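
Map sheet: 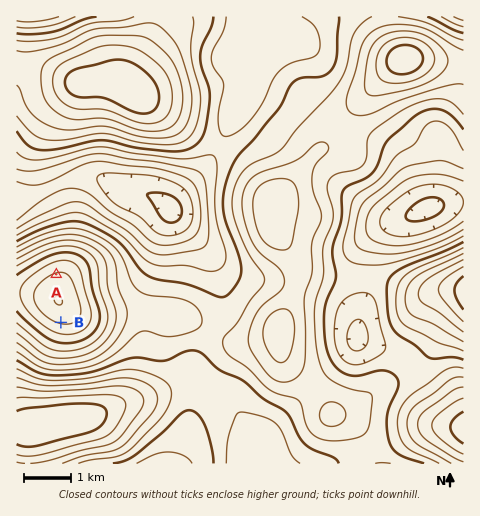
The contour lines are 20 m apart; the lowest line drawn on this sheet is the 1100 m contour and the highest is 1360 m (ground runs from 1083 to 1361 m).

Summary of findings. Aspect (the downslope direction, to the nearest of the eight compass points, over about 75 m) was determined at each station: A N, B S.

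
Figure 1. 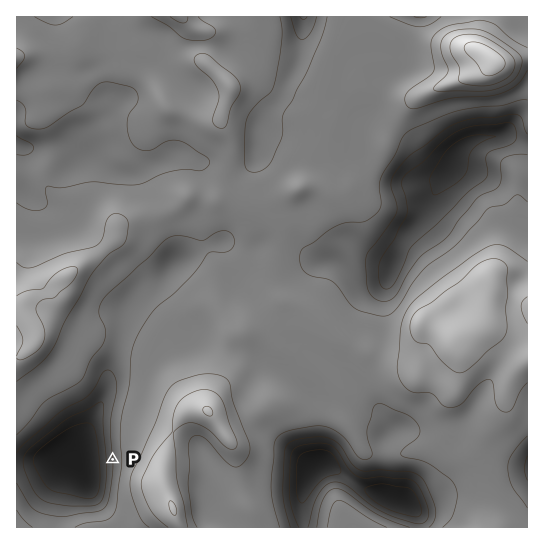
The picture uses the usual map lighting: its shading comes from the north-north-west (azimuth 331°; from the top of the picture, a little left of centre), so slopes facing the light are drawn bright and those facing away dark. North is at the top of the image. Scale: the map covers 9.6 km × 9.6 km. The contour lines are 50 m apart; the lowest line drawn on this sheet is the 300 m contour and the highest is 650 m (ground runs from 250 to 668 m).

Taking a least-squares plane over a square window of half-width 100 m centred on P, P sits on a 21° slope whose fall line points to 266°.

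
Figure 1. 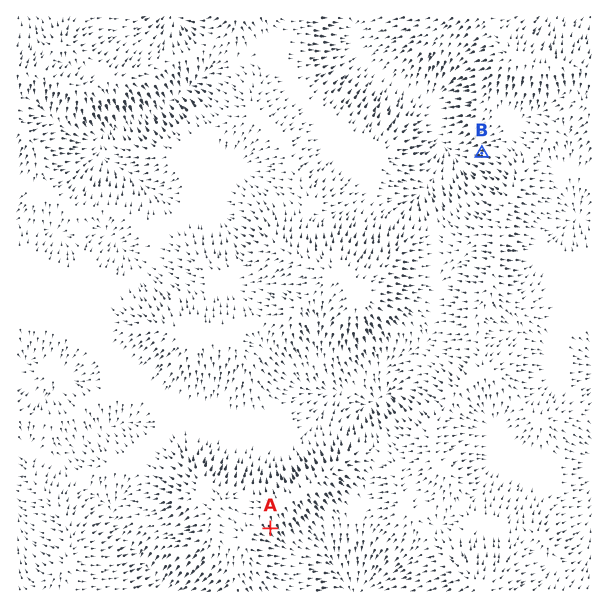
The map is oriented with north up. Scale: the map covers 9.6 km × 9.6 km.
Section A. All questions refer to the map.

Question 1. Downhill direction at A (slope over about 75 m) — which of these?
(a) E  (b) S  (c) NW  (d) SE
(d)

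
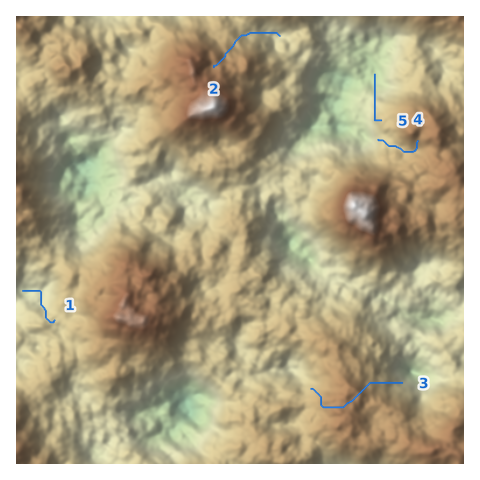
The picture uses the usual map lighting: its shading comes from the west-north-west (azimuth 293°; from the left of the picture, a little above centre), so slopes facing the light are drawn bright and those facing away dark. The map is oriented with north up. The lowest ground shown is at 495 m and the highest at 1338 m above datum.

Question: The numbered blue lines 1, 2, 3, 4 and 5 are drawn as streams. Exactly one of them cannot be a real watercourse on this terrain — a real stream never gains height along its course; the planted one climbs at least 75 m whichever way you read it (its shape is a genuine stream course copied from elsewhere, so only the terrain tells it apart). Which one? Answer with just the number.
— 3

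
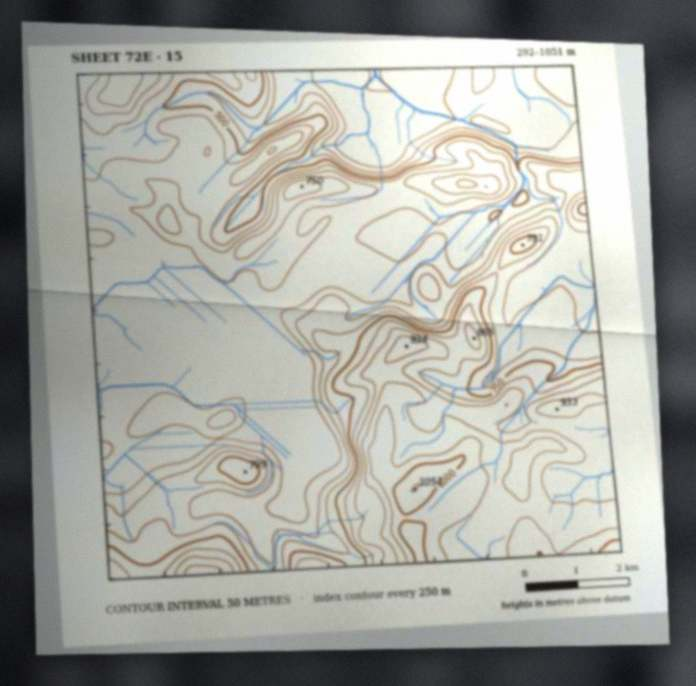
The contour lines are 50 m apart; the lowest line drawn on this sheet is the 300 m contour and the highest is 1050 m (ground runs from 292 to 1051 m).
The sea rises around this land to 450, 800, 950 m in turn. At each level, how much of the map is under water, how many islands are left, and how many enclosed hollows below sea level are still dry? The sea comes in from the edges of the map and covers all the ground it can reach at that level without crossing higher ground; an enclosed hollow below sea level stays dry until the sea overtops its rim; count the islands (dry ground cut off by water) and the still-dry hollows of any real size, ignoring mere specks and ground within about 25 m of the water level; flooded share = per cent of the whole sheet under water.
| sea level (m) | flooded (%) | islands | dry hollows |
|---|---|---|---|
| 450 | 11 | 0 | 0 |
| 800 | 79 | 0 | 0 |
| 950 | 95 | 0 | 0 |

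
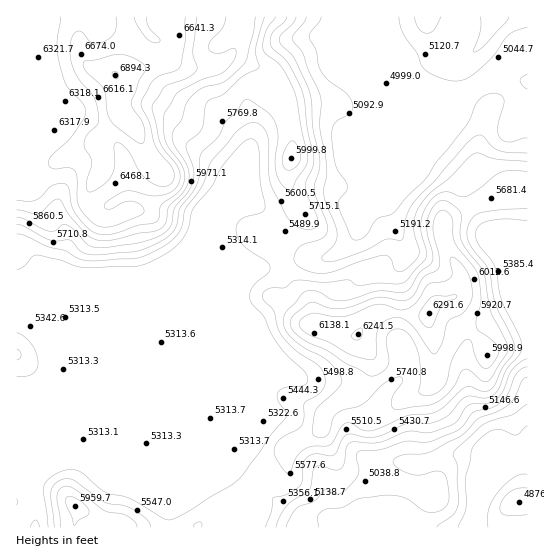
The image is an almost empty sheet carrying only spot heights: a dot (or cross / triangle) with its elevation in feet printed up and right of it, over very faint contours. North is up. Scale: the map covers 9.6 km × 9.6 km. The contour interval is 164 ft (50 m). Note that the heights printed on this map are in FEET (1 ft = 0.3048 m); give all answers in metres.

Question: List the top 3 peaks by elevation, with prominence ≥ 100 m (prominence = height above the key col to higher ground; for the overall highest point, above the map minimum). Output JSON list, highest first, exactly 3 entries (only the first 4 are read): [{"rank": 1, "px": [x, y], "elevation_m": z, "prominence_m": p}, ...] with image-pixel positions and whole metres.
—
[{"rank": 1, "px": [115, 74], "elevation_m": 2101, "prominence_m": 738}, {"rank": 2, "px": [429, 313], "elevation_m": 1918, "prominence_m": 254}, {"rank": 3, "px": [75, 506], "elevation_m": 1817, "prominence_m": 161}]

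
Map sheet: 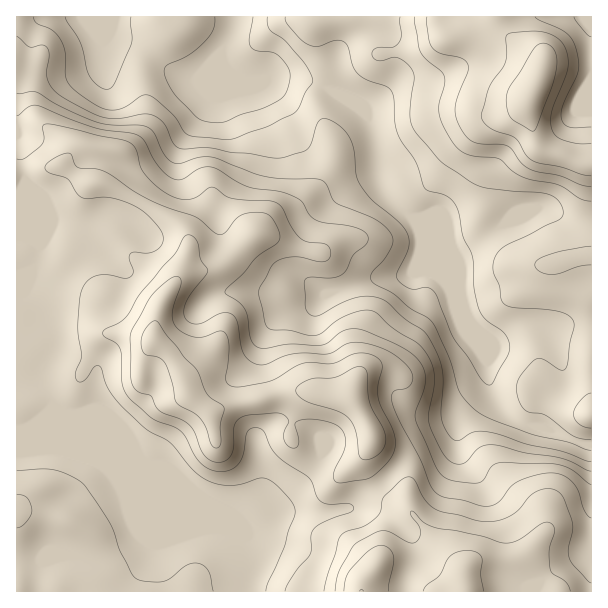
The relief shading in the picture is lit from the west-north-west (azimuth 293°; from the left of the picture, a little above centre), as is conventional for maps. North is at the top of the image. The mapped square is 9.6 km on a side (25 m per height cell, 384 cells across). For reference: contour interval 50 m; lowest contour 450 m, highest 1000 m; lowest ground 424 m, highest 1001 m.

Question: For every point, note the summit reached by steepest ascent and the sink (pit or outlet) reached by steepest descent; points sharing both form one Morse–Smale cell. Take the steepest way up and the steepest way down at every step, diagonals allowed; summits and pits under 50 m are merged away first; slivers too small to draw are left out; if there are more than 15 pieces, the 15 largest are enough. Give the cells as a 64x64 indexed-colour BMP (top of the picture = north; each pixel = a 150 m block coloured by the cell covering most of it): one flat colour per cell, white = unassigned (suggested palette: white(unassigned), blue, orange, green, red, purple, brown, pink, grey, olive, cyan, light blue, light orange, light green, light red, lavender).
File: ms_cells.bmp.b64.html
<image width="64" height="64" href="data:image/bmp;base64,Qk12CAAAAAAAAHYAAAAoAAAAQAAAAEAAAAABAAQAAAAAAAAIAAATCwAAEwsAABAAAAAAAAAA////ALR3HwAOf/8ALKAsACgn1gC9Z5QAS1aMAMJ34wB/f38AIr28AM++FwDox64AeLv/AIrfmACWmP8A1bDFAFVVVVVVVVVVVVVVVVVEREREREREREZmZmZmZmZmREREVVVVVVVVVVVVVVVVVURERERERERERmZmZmZmZERERERVVVVVVVVVVVVVVVVVREREREREREREZmZmZmZkRERERFVVVVVVVVVVVVVVVVVERERERERERERmZmZmZmREREREVVVVVVVVVVVVVVVVVURERERERERERGZmZmZmZERERERVVVVVVVVVVVVVVVVVREREREREREREZmZmZmZkRERERFVVVVVVVVVVVVVVVVRERERERERERERmZmZmZmREREREVVVVVVVVVVVVVVVUERFERERERERERGZmZmZmRERERERVVVVVVVVVVVVVQRERERRERERERERERmZmZmZERERERFVVVVVVVVVVVUERERERERERERREREREZmZmZkREREREVVVVVVVVVVRBEREREREREREREURERERGZmZkRERERERVVVVVVVVVEREREREREREREREREUREREZmZkRERERERFVVVVVVVVERERERERERERERERERFERERGZmREREREREVVVVVVVVERERERERERERERERERERREREZmRERERERERVVVVVVVEREREREREREREREREREREURERGRERERERERFVVVVVVERERERERERERERERERERERFEREREREREREREVVVVVVEREREREREREREREREREREREREUREREREREREhVVVVVERERERERERERERERERERERERERFERERERERIiCJVVVERERERERERERERERERERERERERERRERERDiIiIIiVVERERERERERERERERERERERERERERFEREQzOIiIgiIiIiIRERERERERERERERERERERERERERREQzM4iIiCIiIiIhEREREREREREREREREREREREREREUQzMzOIiIIiIiIiERERERERERERERERERERERERERERFDMzMziIgiIiIiIRERERERERERERERERERERERERERERMzMzOIiCIiIiIhERERERERERERERERERERERERERERMzMzMziIIiIiIREREREREREREREREREREREREREREREzMzMzOIgiIiERERERERERERERERERERERERERERERETMzMzOIiCIiERERERERERERERERERERERERERERERERMzMzM4iIIiIRERERERERERERERERERERERERERERERMzMzM4iIgiIhEREREREREREREREREREREREREREREREzMzMzM4iCIhEREREREREREREREREREREREREREREREzMzMzMzMzIiERERERERERERERERERERERERERERERETMzMzMzMzMiIiIiIiERERERERERERERERERERERERETMzMzMzMzMyIiIiIiIRERERERERERERERIhERERERERMzMzMzMzMzIiIiIiIiERERERERERERESIiIhERERERMzMzMzMzMzMiIiIiIiIRERERERERESIiIiIiIiIiEREzMzMzMzMzMyIiIiIiIREREREREREiIiIiIiIiIiIRETMzMzMzMzMzIiIiIiIREREREREREiIiIiIiIiIiIiETMzMzMzMzMzMiIiIiIREREREREREiIiIiIiIiIiIiIRMzMzMzMzMzMyIiIiIREREREREREiIiIiIiIiIiIiIhMzMzMzMzMzMzIiIiIhERERERERESIiIiIiIiIiIiIiMzMzMzMzMzMzMiIiIiIRIRERERERIiIiIiIiIiIiIiMzMzMzMzMzMzMyIiIiIiIiEREREREiIiIiIiIiIiIiMzMzMzMzMzMzMzIiIiIiIiIhERERESIiIiIiIiIiIiMzMzMzMzMzMzMzMiIiIiIiIiEREREREiIiIiIiIiIiMzMzMzMzMzMzMzMyIiIiIiIiIhERERESIiIiIiIiIiIzMzMzMzMzMzMzMzIiIiIiIiIiIREREREiIiIiIiIiIzMzMzMzMzMzMzMzMiIiIiIiIiIiERERESIiIiIiIiIjMzMzMzMzMzMzMzMyIiIiIiIiIiIhERERIiIiIiIiIiMzMzMzMzMzMzMzd3IiIiIiIiIiIiEREREiIiIiIiIiIzMzMzMzMzMzN3d3ciIiIiIiIiIiIhERESIiIiIiIiIjMzMzMzMzMzM3d3dyIiIiIiIiIiIiERERIiIiIiIiIiMzMzMzMzMzM3d3d3IiIiIiIiIiIiIhERIiIiIiIiIiMzMzMzMzMzMzd3d3ciIiIiIiIiIiIiIREiIiIiIiIiIzMzMzMzMzMzN3d3dyIiIiIiIiIiIiIhEiIiIiIiIiMzMzMzMzMzMzM3d3d3IiIiIiIiIiIiIiISIiIiIiIiMzMzMzMzMzMzMzd3d3ciIiIiIiIiIiIiIhIiIiIiIiMzMzMzMzMzMzMzM3d3dyIiIiIiIiIiIiIiIiIiIiIiIzMzMzMzMzMzMzMzd3d3IiIiIiIiIiIiIiIiIiIiIiIjMzMzMzMzMzMzMzN3d3ciIiIiIiIiIiIiIiIiIiIiIiIzMzMzMzMzMzMzM3d3dyIiIiIiIiIiIiIiIiIiIiIiIjMzMzMzMzMzMzM3d3d3IiIiIiIiIiIiIiIiIiIiIiIiIzMzMzMzMzMzN3d3d3ciIiIiIiIiIiIiIiIiIiIiIiIiMzMzMzMzMzN3d3d3dyIiIiIiIiIiIiIiIiIiIiIiIiIjMzMzMzMzN3d3d3d3"/>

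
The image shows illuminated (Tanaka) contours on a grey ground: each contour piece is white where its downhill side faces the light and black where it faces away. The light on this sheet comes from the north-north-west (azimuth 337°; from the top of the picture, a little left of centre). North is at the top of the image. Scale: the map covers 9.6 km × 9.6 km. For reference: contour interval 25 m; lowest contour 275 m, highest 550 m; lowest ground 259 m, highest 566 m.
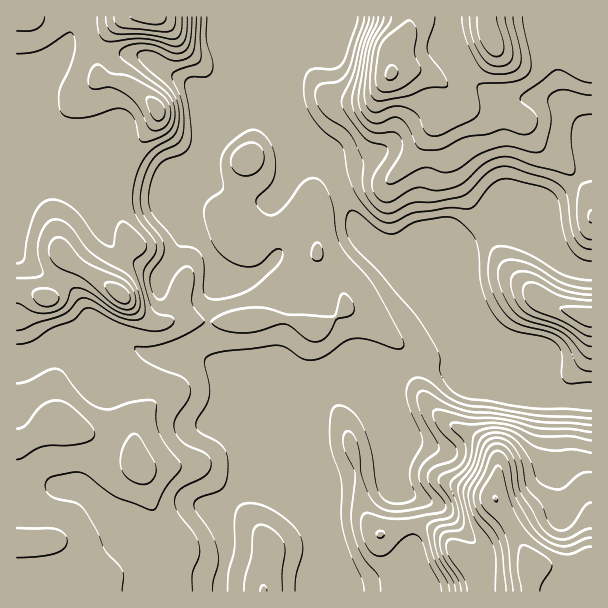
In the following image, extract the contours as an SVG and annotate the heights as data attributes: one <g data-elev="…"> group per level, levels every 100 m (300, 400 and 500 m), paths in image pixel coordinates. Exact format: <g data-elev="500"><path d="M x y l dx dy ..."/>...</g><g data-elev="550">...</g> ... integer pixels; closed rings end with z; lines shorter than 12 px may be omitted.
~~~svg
<g data-elev="300"><path d="M212 591l1-10 5-18-1-14-5-15-16-22-2-8 4-6 20-6 5-4 4-9 1-15-2-11-4-7-6-5-16-9-4-6 1-6 9-15 3-9 0-12-5-21 2-5 6-4 10-2 54-7 11 3 16 11 9 1 12-4 20-14 9-3 15 1 30 9 4-1 2-4-3-9-27-50-8-10-19-21-7-9-4-14-4-29-5-13-6-8-7-3-9 3-20 25-10 8-5 1-4-1-8-7-2-4 1-5 15-15 3-7 1-9-1-11-3-10-6-9-6-5-6-2-8 2-12 8-8 9-4 6-1 7 2 27-15 12-4 11 2 13 7 20 9 10 11 8 10 3 11 0 7-3 14-13 4-1 3 2 0 6-3 6-23 22-12 8-14 4-14 3-9-3-3-6 0-25-3-12-7-6-14-2-3-1-24-30-4-9-1-9 2-12 5-14 9-10 21-9 6-9 0-15-6-41 0-6 6-4 16-1 4-2 2-5-1-9-6-21 1-22"/><path d="M295 591l1-15 7-25-1-9-3-8-9-12-15-11-14-6-12-2-9 3-4 7-2 36-5 23-1 19"/><path d="M591 418l-52-2-48-9-24-2-18-7-23-18-6-2-6 0-6 6-2 9 3 14 13 33 0 6-9 16-3 9 0 9 5 17-5 5-14 2-10-3-7-9-3-10-6-35-10-27-6-7-7-5-8-3-4 2-4 9-1 22 2 15 9 27 1 45 7 26 14 30 1 10"/><path d="M591 280l-13-1-14-4-33-19-22-9-8-1-6 1-3 4-3 6-1 15 2 13 7 16 9 13 13 10 29 8 10 4 9 9 11 21 6 4 7 1"/><path d="M358 17l-2 10-14 37-7 5-20 0-6 2-4 7-1 14 3 15 7 13 9 10 15 11 4 5 6 27 4 13 7 12 11 14 10 8 10 3 26-11 33-4 21 1 6-4 10-15 8-7 9-4 9 0 31 8 11 6 5 10 4 28 6 15 10 12 12 3"/></g><g data-elev="400"><path d="M591 453l-18-4-18 2-15-3-9-4-17-12-13-4-15 1-11 5-2 4-2 17-3 9-4 6-11 9-3 4 1 6 7 20 0 10-5 5-15 3-2 3-2 4 1 11 3 10 15 26 3 10"/><path d="M591 307l-24-1-6 2 0 1 18 14 12 4"/><path d="M17 303l19 10 8 0 9-1 11-6 4-6 3-10 6-2 12 4 24 17 12 5 7 1 5-2 2-4 1-6-3-15-8-12-37-22-7-8-14-19-12-7-6 0-5 2-5 6-3 9-2 15 5 18-1 5-7 3-18 0"/><path d="M150 129l5 2 6-1 4-3 4-5 2-12-2-6-4-6-9-7-25-14-20-4-12-8-6 2-5 11 2 9 5 2 16-2 15 8 12 12z"/><path d="M17 31l12 0 7-2 6-5 3-7"/><path d="M97 17l2 16 2 5 4 3 6 1 21-3 12 0 32 8 6-3 3-5 2-22"/><path d="M378 17l-13 36-6 42 1 13 6 11 8 4 7 0 12-6 8 2 7 8 9 19 5 3 18 0 25-12 21-3 15-4 6 0 15 4 9-1 5-7 1-9-4-6-11-9-2-4 4-5 31-23 6 0 20 11 10 2"/></g><g data-elev="500"><path d="M591 538l-7 1-14 6-7 1-11-3-12-7-8-11-16-27-3-10-3-21-3-9-6-6-4-1-3 1-4 4-6 17-9 16-1 11 4 13 15 17 7 12 3 12 3 37"/><path d="M388 80l5-1 5-5-1-5-4-4-4 2-3 4 0 6z"/><path d="M477 17l1 15 4 12 7 10 8 3 5-3 2-7-7-30"/></g>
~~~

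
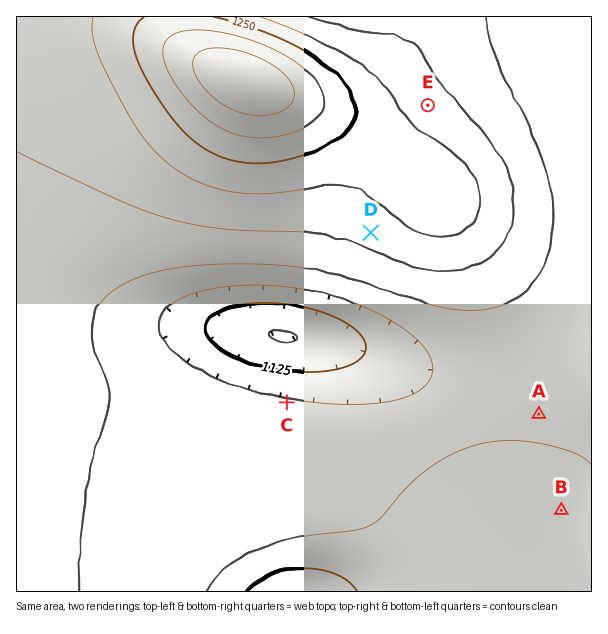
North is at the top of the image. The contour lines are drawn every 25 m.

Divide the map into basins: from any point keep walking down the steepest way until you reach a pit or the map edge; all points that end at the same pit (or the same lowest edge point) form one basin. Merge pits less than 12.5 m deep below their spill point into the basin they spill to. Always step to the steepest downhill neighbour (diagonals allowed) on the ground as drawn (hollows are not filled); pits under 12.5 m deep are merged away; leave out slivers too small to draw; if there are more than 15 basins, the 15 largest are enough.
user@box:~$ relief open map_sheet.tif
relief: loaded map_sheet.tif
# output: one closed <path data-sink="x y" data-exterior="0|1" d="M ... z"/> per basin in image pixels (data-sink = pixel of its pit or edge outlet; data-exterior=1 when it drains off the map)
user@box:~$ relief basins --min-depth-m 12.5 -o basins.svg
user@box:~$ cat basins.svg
<path data-sink="284 336" data-exterior="0" d="M407 16l-390 0-1 368 13 7 55 19 75 20 56 9 70 5 44-2 52-8 44-13 21-11 15-10 17-17 12-21 6-24 0-14-3-18-11-30-32-66-18-20-79-62-35-19-34-13 28 6 21 0 14-4 15-7 17-14 15-20 12-27z"/><path data-sink="302 591" data-exterior="1" d="M443 199l-1 2 14 20 26 55 11 30 3 18 0 14-6 24-12 21-17 17-15 10-21 11-44 13-52 8-44 2-70-5-56-9-75-20-67-25-1 206 575 1 1-251-34-27-36-32z"/><path data-sink="591 152" data-exterior="1" d="M591 16l-183 0-5 23-9 18-15 20-13 11-12 8-21 6-21 0-18-5-5 1 50 22 36 25 65 51 82 86 36 32 33 26z"/>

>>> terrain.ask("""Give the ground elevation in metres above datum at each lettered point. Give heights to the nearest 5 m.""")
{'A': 1155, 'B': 1140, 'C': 1150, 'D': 1210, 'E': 1210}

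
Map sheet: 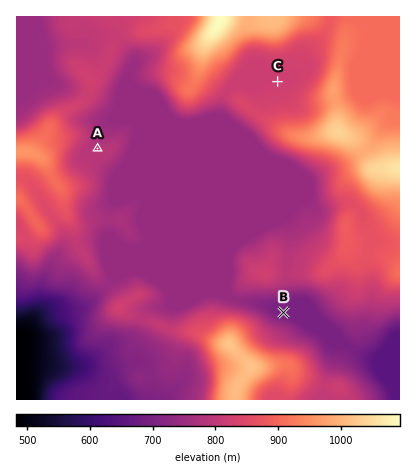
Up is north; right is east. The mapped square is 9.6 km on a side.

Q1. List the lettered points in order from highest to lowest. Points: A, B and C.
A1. C A B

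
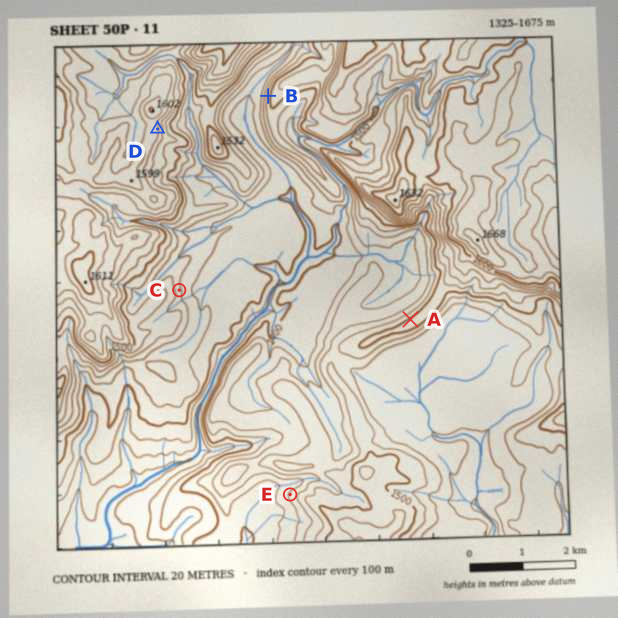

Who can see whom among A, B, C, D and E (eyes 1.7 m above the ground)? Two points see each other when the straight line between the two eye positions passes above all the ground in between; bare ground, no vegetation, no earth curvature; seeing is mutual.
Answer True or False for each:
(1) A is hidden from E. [True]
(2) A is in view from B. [False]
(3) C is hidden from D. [True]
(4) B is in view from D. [True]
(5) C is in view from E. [False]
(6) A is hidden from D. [False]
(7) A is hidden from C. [False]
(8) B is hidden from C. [True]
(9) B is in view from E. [False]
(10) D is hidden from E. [True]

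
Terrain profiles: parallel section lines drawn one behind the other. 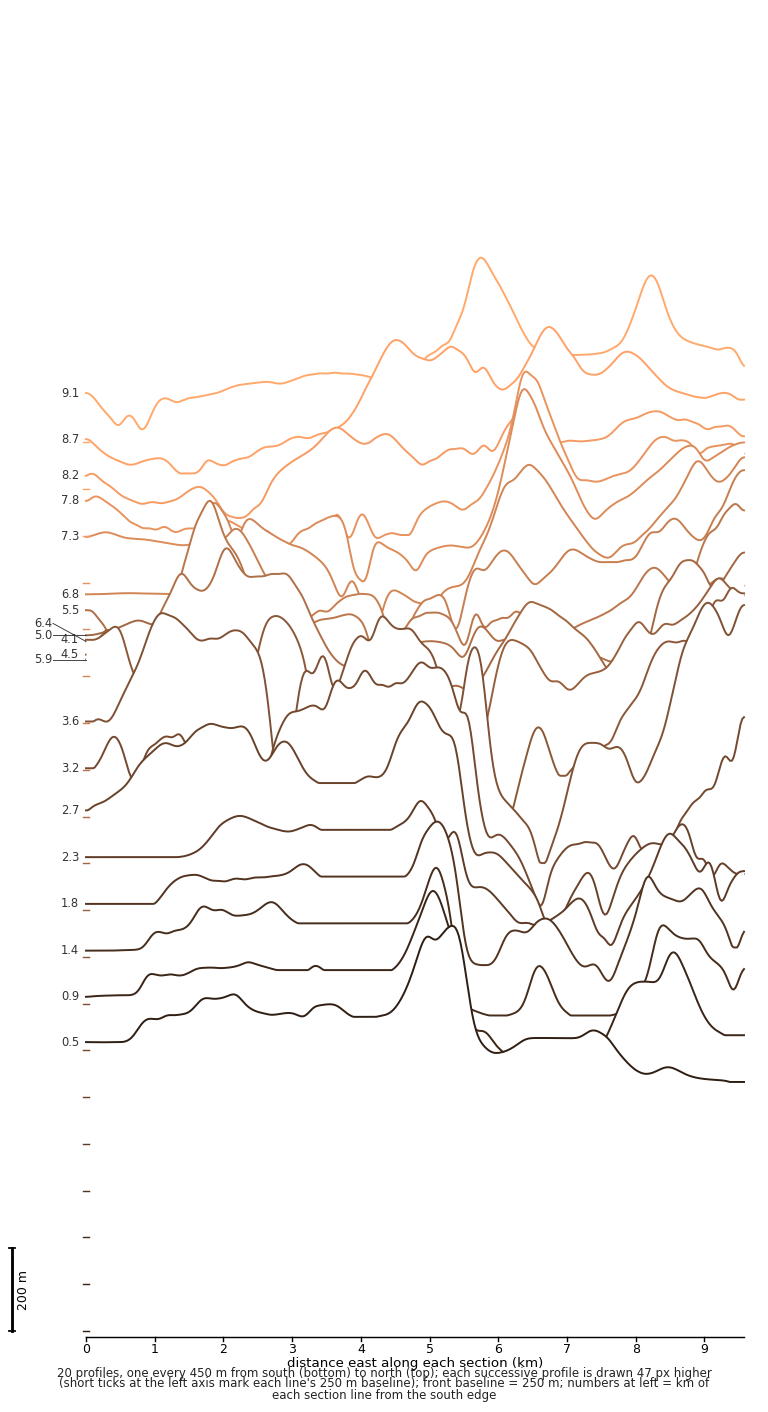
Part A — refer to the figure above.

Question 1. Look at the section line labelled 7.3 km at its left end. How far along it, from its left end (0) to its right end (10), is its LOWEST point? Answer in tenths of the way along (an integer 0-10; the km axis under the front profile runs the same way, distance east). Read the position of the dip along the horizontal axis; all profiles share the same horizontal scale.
4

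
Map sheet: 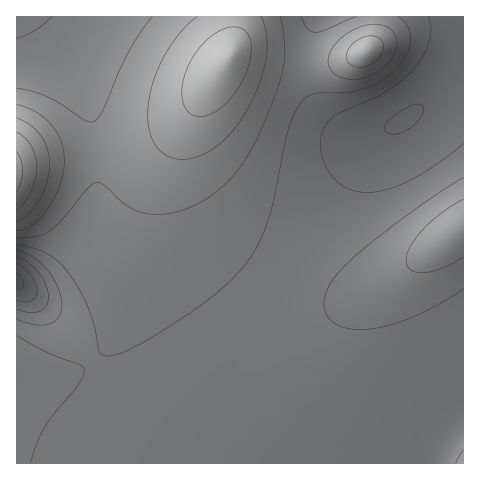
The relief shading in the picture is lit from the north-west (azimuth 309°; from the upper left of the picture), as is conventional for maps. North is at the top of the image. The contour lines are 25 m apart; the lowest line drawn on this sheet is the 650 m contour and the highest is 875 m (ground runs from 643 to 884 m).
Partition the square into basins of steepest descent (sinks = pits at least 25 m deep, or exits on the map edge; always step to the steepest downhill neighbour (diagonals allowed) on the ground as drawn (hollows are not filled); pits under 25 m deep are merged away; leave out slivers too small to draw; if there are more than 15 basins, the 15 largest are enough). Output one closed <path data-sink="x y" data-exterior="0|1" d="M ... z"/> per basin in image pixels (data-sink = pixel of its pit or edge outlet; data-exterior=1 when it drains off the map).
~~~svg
<path data-sink="403 120" data-exterior="0" d="M463 16l-85 0-2 17-4 13-14 10-19 6-40 2-62-10-9 5-70 106-25 48-14 45-5 71-9 21-18 17-17 6-21 0-33-9 1 100 447-1z"/><path data-sink="17 281" data-exterior="1" d="M196 104l-24 24-31 15-25 6-63 6-37 9 0 199 2 2 31 8 21 0 17-6 18-17 5-10 5-17 3-57 10-42 23-48 45-68z"/><path data-sink="17 17" data-exterior="1" d="M234 16l-217 0-1 146 37-7 76-8 19-6 24-13 21-20 38-52 3-16z"/>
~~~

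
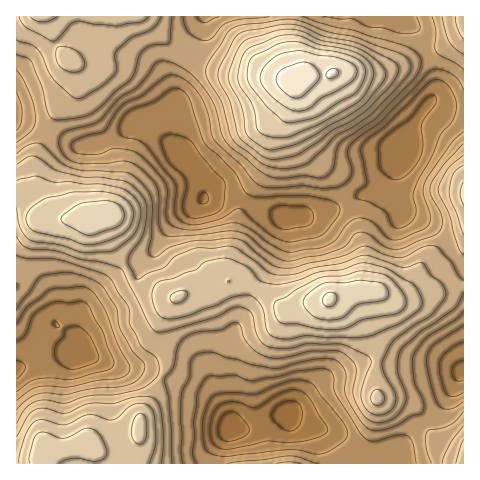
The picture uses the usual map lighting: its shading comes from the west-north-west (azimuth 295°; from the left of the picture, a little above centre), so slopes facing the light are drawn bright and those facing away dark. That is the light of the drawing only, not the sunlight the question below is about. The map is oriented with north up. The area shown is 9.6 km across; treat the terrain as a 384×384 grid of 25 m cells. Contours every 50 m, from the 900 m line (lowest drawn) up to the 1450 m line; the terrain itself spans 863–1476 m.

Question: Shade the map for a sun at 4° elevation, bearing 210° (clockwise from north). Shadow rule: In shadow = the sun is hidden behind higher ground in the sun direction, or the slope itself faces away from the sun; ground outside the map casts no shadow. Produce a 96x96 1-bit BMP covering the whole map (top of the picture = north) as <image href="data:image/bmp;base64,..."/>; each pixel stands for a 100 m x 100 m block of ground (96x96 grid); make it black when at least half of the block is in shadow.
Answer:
<image width="96" height="96" href="data:image/bmp;base64,Qk2+BAAAAAAAAD4AAAAoAAAAYAAAAGAAAAABAAEAAAAAAIAEAAATCwAAEwsAAAIAAAAAAAAA////AAAAAAAAAAAB//////wAAAAAAAAD//////wAAAAAAAAD//////wAAAAAADgD//////wAAAAD4PgH//////wAAAAH+fgP//////wAAAAH//wP//////wAADgP//wP//////wAAHwP//wf//////gAAH4f//wf//////gAAH4f//4///////AAAH4///5///////AAAP7///////8P/+AAAP////////gD/+AA4/////////AA/wAD/////////+AAPAAH/////////+AAAAAH/////////8AAAAAH//9//////8AAAAAH//8//////8AAAAAH//8f/////4AAAAAH//8P/////4AAAAAD//8H/////4AAAAAB//8D///9/4AAAAAA//8D///4/4AAAAAAf/8B///wf4AAAAAAP/4A///gPwAAAAAAH+AAf/+AHwAAAAAAB8AAf/4AAAAAAAAAAAAAP/4AAAAAAAAAAAAAH/4AAAAAAAAAAAAAD/wAAAAAAAAAAAAAA/wAAAAAAAAAAAAAAfgAAAAAAAAAAAAAAAAAAAAAAAAACAAAAAAAAAAAwAAAf4AAAAAAAAAB7BwA/8AAAAAA/AAH//8D/84AAAAB/wAP//////8AAAAD/wAf//////8AAAAH/wf///////8AAAAf/w////////8AAAA//x////////8AAAA///////////8AAAA///////////8AAAAf//////////4AAAAP//////////4AAAAH//////////wAAAAH//////////wAAAAf//////////wAAAAf//////////wAAAA///////////wAAAD///////////wAAAf///////////gOwR////////////gP//////////////gH//////////////AD//////////////AD//////////////AH//////////////AH/////////7////AP/////////Af///DP///////4AAP///nf///////gAAP///////////+AAAf///////////wAAAf//////////8AAAAf//////////4AAAAf//////////wAAAAH//////////wAAAAA//////////wAAAAAP//9//////wAAAAAH//8//////wAAAAAB//8D/////4AAAAAA//8AAf///4AAAAAAf/8AAH///4AAAAAAP/8AAD///4AAAAAAH/8AAB///4AAAAAAD/8AAAf//4AAAAAAA/8AAAP//4AAAAAAAf8AAAD//wAAAAAAAP4AAAB//wAAAAAAAH4AAAAf/wAAAAAAABgAAAAP/gAAAAB/AAAAAAAP/gAAB4f/4AAAAAAH/gAAf////gAAA4ABwAAB/////gAAD8AAAAA//////wAAH8AAAAB//////wAAH8AAD8B//////wAAH8AAP8D//////4AAD4AAP+D//////4AABwAAf+P//////4AAAAAAf+///////4AAAAAAf////////4AAAAAA/////////4A="/>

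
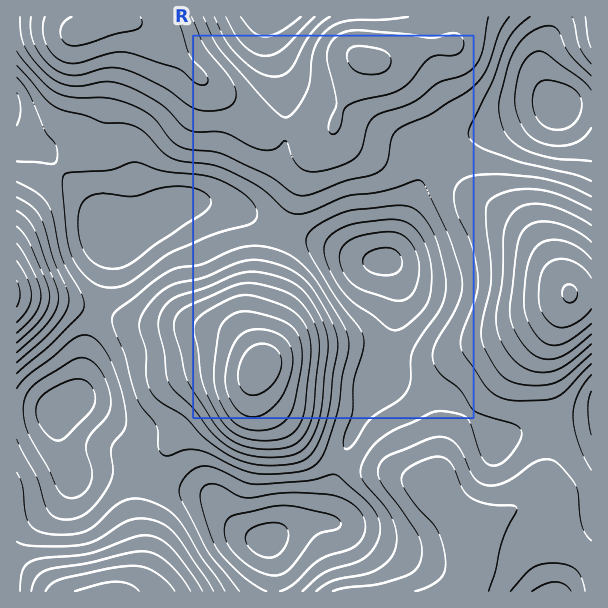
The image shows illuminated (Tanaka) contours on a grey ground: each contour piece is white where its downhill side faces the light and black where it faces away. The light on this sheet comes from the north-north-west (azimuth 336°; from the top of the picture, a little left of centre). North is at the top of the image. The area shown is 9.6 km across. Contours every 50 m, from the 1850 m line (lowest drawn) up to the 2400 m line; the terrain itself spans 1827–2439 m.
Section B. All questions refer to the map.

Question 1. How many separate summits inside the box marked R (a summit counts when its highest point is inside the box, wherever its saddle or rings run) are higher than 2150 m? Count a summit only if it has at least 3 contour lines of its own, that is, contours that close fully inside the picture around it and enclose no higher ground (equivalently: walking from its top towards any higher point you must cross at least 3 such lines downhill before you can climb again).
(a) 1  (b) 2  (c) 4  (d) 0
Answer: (a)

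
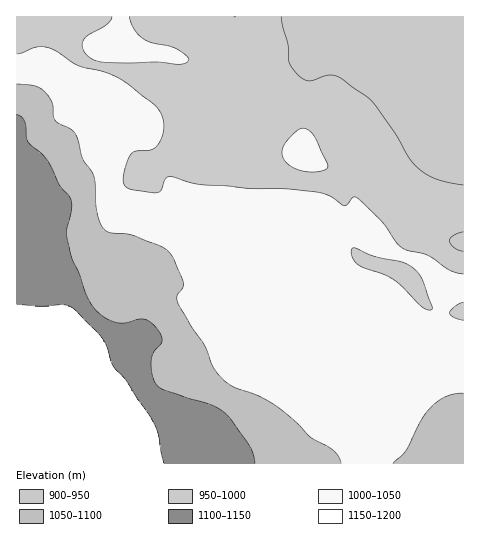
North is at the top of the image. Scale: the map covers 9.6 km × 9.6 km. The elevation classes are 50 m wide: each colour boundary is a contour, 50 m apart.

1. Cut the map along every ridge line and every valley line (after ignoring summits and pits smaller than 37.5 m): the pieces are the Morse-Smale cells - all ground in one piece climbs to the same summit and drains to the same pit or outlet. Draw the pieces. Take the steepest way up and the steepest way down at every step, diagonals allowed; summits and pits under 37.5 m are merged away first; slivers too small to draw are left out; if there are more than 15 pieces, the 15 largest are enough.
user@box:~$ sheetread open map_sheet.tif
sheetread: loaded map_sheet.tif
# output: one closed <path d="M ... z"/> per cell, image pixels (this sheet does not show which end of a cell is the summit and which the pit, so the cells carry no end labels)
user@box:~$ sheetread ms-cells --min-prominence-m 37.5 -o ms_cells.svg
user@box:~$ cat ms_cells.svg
<path d="M463 16l-342 1-3 23-9 3-7 6-7 31-4 8-7 4-9 1-16 11-18 3-25 17 1 340 345 0-2-27-9-31 0-11 2-2 12-6 8-8 5-9 35 3 51-3z"/><path d="M384 370l-6 0-5 9-8 8-14 8 1 17 8 25 2 26 101 1 1-93-51 2z"/><path d="M120 16l-104 1 1 106 24-16 18-3 16-11 9-1 7-4 4-8 7-31 7-6 9-3z"/>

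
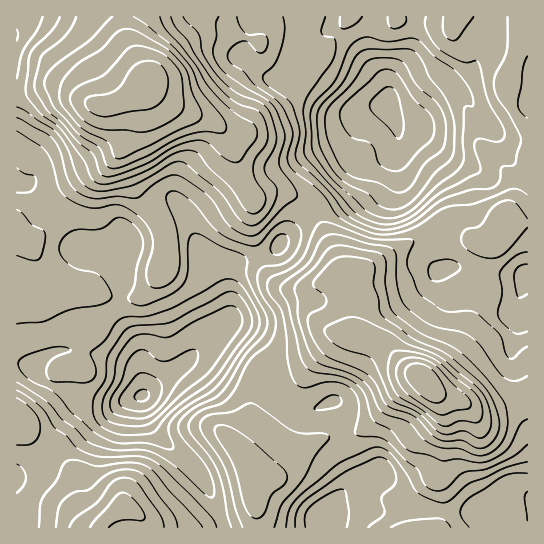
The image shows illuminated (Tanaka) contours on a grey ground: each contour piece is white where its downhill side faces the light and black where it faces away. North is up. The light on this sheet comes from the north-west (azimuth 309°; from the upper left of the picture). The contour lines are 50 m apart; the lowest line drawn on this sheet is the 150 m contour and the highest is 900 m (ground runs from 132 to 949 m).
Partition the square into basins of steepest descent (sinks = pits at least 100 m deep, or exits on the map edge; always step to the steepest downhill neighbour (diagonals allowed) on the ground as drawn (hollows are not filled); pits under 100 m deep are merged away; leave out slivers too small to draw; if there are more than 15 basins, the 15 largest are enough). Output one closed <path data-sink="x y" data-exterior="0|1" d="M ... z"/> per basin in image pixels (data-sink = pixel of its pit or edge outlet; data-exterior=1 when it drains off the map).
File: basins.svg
<path data-sink="142 395" data-exterior="0" d="M142 81l-11 16-20 8-18-1-34-19-12 2-24 9-7 1 1 431 82 0 7-9 16-11 15 5 7 8 2 7 111 0-2-27 0-24 2-2 17-2 21-22 26-12 12-3 16 0 14-7 42-41 18-11-16-9-21-23-27-10-3-4-1-12 6-18-5-26-15-6-28-60-10-9-18-8-14 0-18 7-10-17-8-31-8-17-10-10-28-11-26-13-18-13z"/><path data-sink="387 102" data-exterior="0" d="M527 16l-510 0-1 79 7 1 24-9 12-2 34 19 18 1 20-8 11-16 3 6 25 17 47 20 10 10 5 9 11 39 10 17 18-7 14 0 18 8 10 9 28 60 15 6 1 12 4 10-6 22 1 12 3 4 27 10 21 23 15 8 15 17 25 8 12 8 11 2 28-11 15-3z"/><path data-sink="323 517" data-exterior="0" d="M423 377l-4 0-14 11-42 41-14 7-16 0-12 3-26 12-21 22-17 2-2 2 0 24 2 26 270 1 1-130-15 2-23 9-12 2-16-10-25-8z"/>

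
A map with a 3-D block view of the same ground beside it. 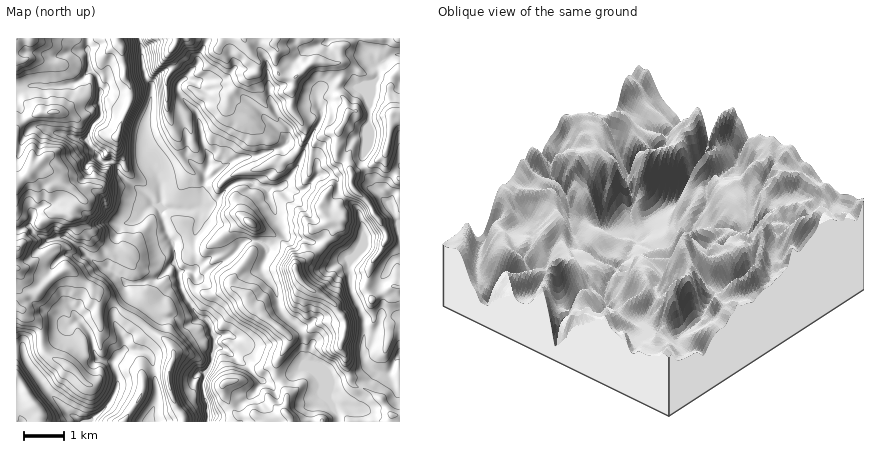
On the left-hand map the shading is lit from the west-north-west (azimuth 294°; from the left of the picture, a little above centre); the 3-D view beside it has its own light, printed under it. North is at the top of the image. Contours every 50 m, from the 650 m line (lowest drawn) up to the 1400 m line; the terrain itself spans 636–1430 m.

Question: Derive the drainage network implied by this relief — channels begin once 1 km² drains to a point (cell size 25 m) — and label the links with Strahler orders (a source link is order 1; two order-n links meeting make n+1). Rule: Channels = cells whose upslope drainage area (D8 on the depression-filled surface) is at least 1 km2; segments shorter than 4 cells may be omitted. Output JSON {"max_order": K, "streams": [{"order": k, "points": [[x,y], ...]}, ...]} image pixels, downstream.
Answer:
{"max_order": 3, "streams": [{"order": 1, "points": [[330, 386], [330, 398], [332, 402], [336, 406], [338, 422]]}, {"order": 1, "points": [[260, 380], [246, 364], [238, 362], [226, 350], [218, 348], [216, 350]]}, {"order": 1, "points": [[36, 374], [46, 388], [62, 404], [70, 414], [74, 416], [80, 422], [92, 422]]}, {"order": 2, "points": [[112, 362], [114, 368], [118, 376], [118, 386], [116, 390], [108, 406], [98, 414], [92, 418], [92, 422]]}, {"order": 3, "points": [[214, 356], [212, 366], [202, 384], [204, 398], [208, 404], [208, 422]]}, {"order": 1, "points": [[124, 350], [116, 358], [112, 362]]}, {"order": 2, "points": [[216, 350], [214, 356]]}, {"order": 1, "points": [[236, 338], [234, 338], [226, 334], [218, 336], [216, 340], [216, 350]]}, {"order": 1, "points": [[68, 326], [70, 326], [76, 320], [80, 320], [84, 326], [92, 336], [94, 350], [98, 358], [102, 360], [112, 362], [112, 362]]}, {"order": 1, "points": [[290, 320], [282, 312], [278, 306], [276, 290], [272, 284], [264, 274], [262, 270], [262, 266], [266, 256], [266, 252], [264, 248], [258, 242], [256, 240], [246, 240], [244, 242], [228, 258], [210, 268], [200, 280], [196, 280], [194, 278], [194, 274], [188, 270], [184, 270], [180, 272], [180, 276]]}, {"order": 3, "points": [[180, 276], [180, 286], [186, 298], [190, 304], [194, 312], [200, 318], [206, 318], [212, 328], [212, 334], [214, 338], [214, 356]]}, {"order": 3, "points": [[174, 264], [178, 270], [178, 274], [180, 276]]}, {"order": 1, "points": [[84, 256], [84, 256], [88, 256]]}, {"order": 2, "points": [[88, 256], [94, 262], [100, 266], [108, 268], [116, 274], [118, 276], [126, 282], [130, 282], [132, 284], [142, 282], [148, 280], [156, 280], [160, 278], [172, 264], [174, 264]]}, {"order": 1, "points": [[356, 248], [354, 254], [350, 258], [350, 274], [352, 276], [352, 292], [364, 316], [364, 324], [364, 326], [364, 336], [362, 344], [364, 360], [366, 364], [370, 368], [378, 372], [390, 372], [396, 360], [400, 356], [400, 354]]}, {"order": 1, "points": [[124, 224], [130, 224], [136, 220], [152, 204], [154, 204]]}, {"order": 1, "points": [[278, 220], [274, 206], [270, 200], [268, 192], [262, 186]]}, {"order": 3, "points": [[162, 216], [166, 228], [166, 230], [168, 236], [172, 240], [172, 244], [174, 248], [174, 264]]}, {"order": 1, "points": [[32, 214], [32, 218], [30, 222], [30, 226], [36, 234], [40, 236], [46, 240], [52, 240], [56, 238], [64, 238], [78, 246], [88, 256]]}, {"order": 1, "points": [[394, 210], [394, 216], [398, 222], [400, 224], [400, 258]]}, {"order": 3, "points": [[200, 206], [192, 210], [170, 210], [166, 208], [162, 214]]}, {"order": 2, "points": [[154, 204], [158, 208], [162, 216]]}, {"order": 2, "points": [[262, 186], [258, 186], [252, 182], [240, 182], [230, 186], [210, 206], [200, 206]]}, {"order": 2, "points": [[284, 184], [278, 188], [262, 186]]}, {"order": 2, "points": [[204, 182], [204, 194], [202, 194], [202, 202], [200, 206]]}, {"order": 1, "points": [[318, 176], [302, 190], [294, 190], [284, 184]]}, {"order": 2, "points": [[90, 144], [96, 152], [98, 158], [102, 162], [112, 162], [118, 168], [118, 172], [128, 182], [146, 194], [150, 198], [154, 204]]}, {"order": 2, "points": [[286, 142], [286, 144], [280, 148], [264, 152], [256, 156], [244, 156], [238, 158], [224, 166], [214, 176], [206, 180], [204, 182]]}, {"order": 1, "points": [[50, 130], [52, 132], [58, 132], [66, 136], [70, 136], [76, 138], [86, 140], [90, 144]]}, {"order": 1, "points": [[370, 128], [370, 108], [372, 104], [374, 98], [376, 94], [376, 84], [378, 82], [378, 64], [380, 64]]}, {"order": 1, "points": [[272, 102], [278, 116], [288, 130], [288, 140], [286, 142]]}, {"order": 1, "points": [[318, 102], [318, 104], [322, 112], [320, 122], [314, 132], [304, 150], [304, 154], [298, 166], [284, 184]]}, {"order": 1, "points": [[44, 86], [58, 86], [68, 84], [74, 84], [82, 80], [88, 72], [92, 72]]}, {"order": 1, "points": [[202, 80], [198, 82], [194, 82], [190, 80], [184, 80], [178, 84], [178, 90], [178, 92], [184, 100], [196, 110], [198, 118], [202, 142], [206, 152], [208, 154], [208, 166], [204, 172], [204, 182]]}, {"order": 1, "points": [[146, 76], [146, 80], [152, 84], [152, 98], [150, 98], [148, 112], [144, 122], [144, 134], [144, 136], [144, 148], [144, 148], [144, 154], [146, 160], [152, 166], [158, 174], [158, 178], [160, 186], [160, 210], [162, 214]]}, {"order": 2, "points": [[92, 72], [98, 78], [100, 90], [100, 92], [100, 116], [92, 124], [88, 136], [90, 144]]}, {"order": 2, "points": [[380, 64], [394, 54], [400, 54]]}, {"order": 1, "points": [[88, 54], [88, 64], [90, 66], [92, 72]]}, {"order": 1, "points": [[328, 42], [328, 40], [336, 40], [336, 38], [356, 38], [368, 50], [370, 50], [374, 54], [374, 60], [380, 64]]}]}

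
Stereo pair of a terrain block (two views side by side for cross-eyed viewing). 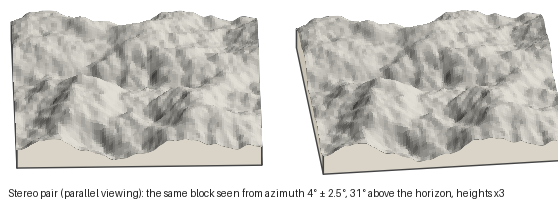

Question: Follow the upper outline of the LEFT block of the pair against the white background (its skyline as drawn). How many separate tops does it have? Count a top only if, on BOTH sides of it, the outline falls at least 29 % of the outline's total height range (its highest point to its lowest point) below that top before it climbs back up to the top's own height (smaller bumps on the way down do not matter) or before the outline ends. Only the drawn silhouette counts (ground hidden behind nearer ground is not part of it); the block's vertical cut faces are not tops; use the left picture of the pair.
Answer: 0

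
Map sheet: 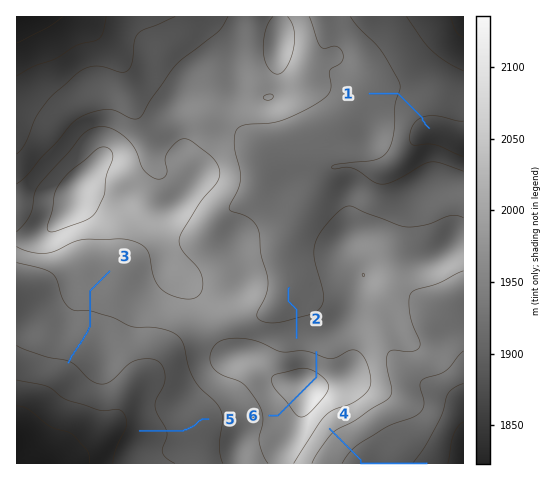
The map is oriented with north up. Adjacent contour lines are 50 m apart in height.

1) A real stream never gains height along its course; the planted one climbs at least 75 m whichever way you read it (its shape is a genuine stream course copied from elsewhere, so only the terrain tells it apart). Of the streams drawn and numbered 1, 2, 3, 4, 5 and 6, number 6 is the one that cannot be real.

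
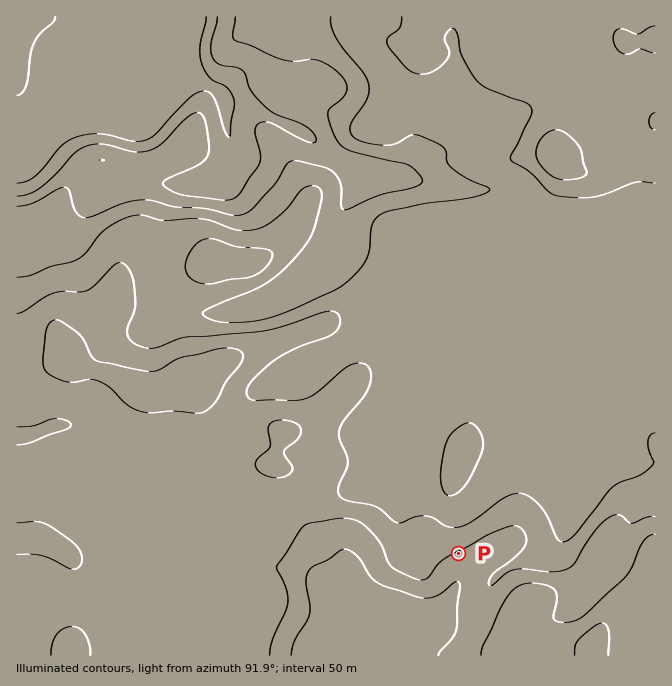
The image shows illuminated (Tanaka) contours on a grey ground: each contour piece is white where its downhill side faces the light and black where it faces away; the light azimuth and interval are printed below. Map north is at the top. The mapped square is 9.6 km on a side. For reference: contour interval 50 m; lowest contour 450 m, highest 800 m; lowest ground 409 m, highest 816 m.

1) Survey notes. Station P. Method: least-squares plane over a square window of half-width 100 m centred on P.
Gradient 10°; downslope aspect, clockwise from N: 334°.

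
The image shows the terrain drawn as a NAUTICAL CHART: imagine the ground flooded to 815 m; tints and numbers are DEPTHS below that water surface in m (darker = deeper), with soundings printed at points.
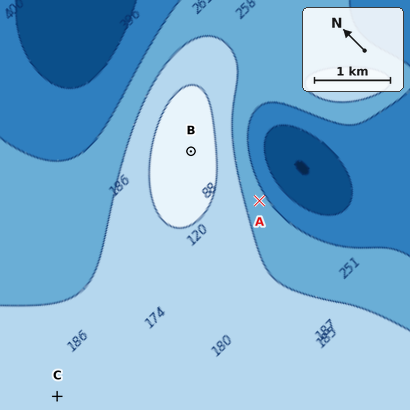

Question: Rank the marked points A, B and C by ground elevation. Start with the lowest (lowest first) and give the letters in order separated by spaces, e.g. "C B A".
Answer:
A C B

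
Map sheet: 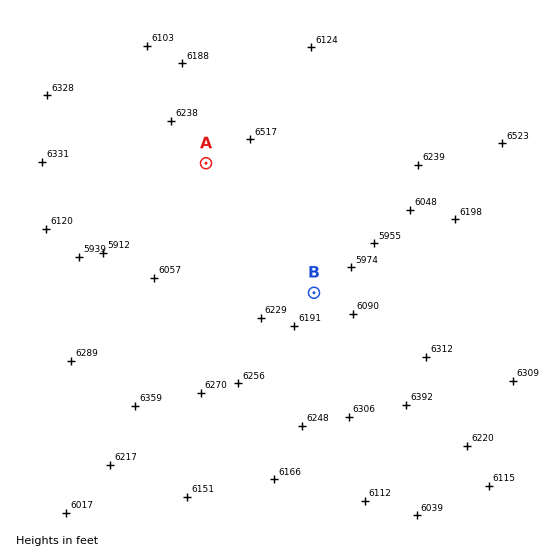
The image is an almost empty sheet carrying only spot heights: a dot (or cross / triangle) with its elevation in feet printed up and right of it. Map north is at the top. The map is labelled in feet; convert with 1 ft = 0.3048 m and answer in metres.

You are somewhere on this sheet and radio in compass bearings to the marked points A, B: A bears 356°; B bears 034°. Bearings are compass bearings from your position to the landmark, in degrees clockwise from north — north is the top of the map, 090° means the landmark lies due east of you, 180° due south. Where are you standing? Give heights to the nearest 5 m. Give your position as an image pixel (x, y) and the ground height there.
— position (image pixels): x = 224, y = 426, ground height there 1910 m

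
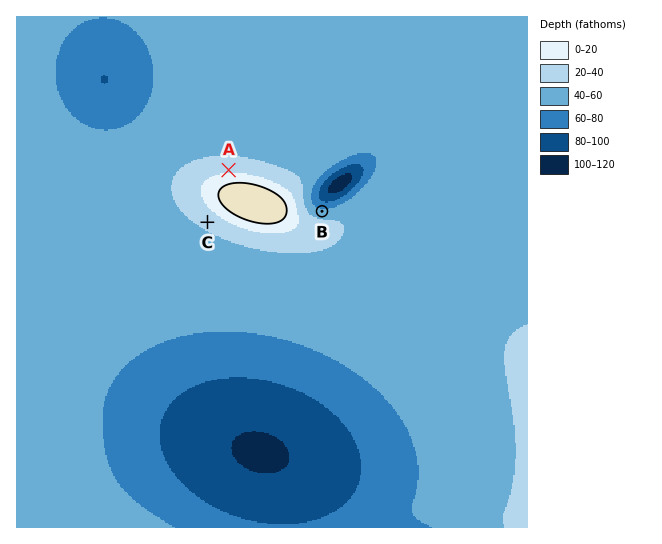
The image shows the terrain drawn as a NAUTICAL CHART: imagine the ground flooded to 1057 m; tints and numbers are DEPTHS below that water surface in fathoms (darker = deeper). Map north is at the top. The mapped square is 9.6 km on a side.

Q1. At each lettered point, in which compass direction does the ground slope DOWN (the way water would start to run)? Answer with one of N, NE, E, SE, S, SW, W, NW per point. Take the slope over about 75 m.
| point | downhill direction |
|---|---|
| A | N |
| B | N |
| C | SW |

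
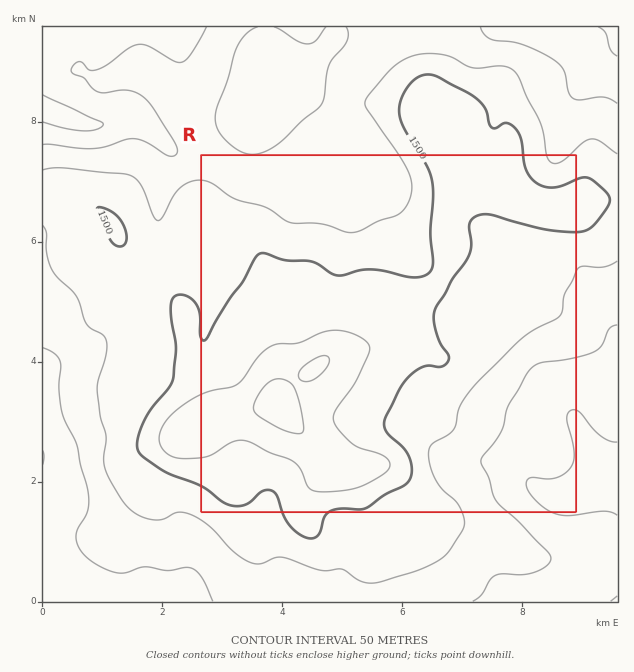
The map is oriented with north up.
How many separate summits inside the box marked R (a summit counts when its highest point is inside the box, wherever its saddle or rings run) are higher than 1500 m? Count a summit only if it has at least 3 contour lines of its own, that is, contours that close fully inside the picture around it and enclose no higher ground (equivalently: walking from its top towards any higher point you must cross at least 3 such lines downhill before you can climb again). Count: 1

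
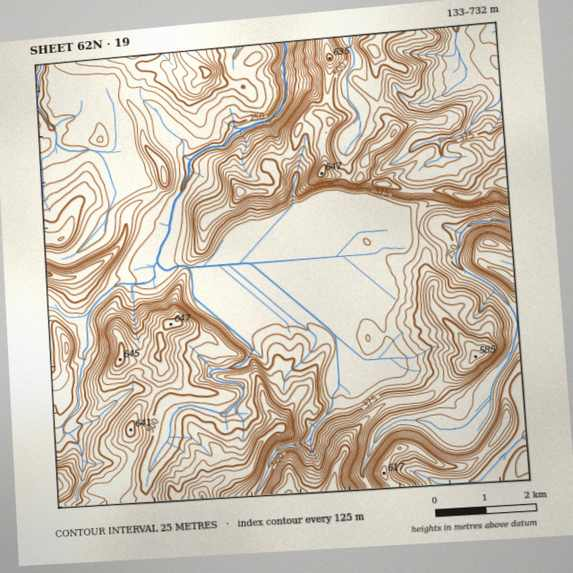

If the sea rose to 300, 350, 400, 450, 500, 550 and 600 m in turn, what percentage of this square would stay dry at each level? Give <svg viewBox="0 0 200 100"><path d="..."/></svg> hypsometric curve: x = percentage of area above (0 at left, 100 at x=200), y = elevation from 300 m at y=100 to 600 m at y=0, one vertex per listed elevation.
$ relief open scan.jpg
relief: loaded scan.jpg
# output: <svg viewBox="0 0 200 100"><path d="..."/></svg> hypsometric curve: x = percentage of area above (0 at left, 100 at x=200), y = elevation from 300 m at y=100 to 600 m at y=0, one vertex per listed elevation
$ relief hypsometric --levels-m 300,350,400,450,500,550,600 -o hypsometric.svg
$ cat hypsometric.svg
<svg viewBox="0 0 200 100"><path d="M142 100l-32-17-27-16-24-17-24-17-17-16-11-17"/></svg>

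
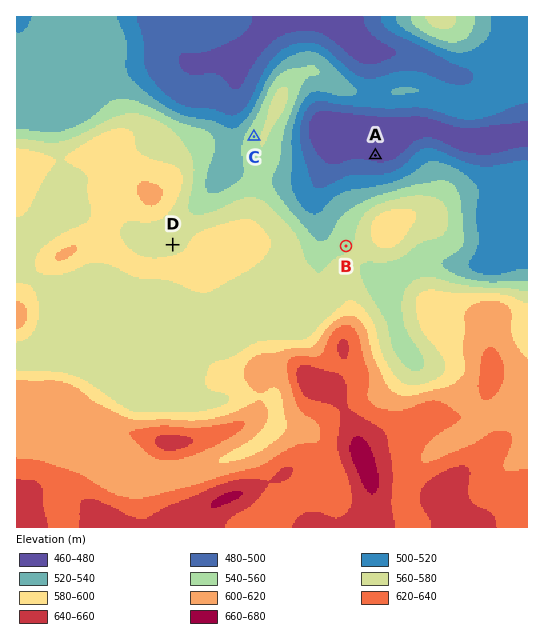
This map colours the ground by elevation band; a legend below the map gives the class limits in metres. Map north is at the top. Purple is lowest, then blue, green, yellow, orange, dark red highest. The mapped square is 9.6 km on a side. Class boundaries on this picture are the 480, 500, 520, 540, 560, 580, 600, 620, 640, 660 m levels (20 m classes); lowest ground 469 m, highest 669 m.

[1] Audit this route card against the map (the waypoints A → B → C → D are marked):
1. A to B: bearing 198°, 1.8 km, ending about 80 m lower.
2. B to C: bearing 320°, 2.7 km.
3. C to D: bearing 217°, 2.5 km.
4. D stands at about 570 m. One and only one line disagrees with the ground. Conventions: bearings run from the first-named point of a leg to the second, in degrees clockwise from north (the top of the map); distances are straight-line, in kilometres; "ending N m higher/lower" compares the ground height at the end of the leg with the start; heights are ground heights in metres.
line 1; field sense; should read higher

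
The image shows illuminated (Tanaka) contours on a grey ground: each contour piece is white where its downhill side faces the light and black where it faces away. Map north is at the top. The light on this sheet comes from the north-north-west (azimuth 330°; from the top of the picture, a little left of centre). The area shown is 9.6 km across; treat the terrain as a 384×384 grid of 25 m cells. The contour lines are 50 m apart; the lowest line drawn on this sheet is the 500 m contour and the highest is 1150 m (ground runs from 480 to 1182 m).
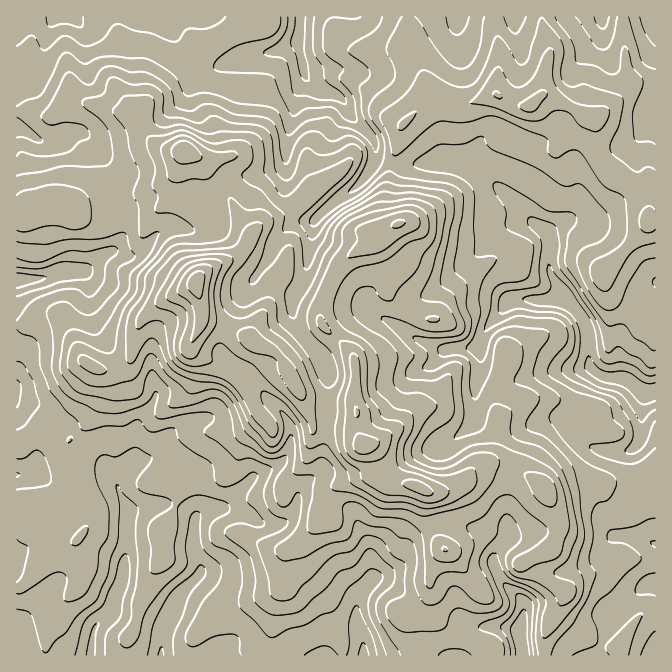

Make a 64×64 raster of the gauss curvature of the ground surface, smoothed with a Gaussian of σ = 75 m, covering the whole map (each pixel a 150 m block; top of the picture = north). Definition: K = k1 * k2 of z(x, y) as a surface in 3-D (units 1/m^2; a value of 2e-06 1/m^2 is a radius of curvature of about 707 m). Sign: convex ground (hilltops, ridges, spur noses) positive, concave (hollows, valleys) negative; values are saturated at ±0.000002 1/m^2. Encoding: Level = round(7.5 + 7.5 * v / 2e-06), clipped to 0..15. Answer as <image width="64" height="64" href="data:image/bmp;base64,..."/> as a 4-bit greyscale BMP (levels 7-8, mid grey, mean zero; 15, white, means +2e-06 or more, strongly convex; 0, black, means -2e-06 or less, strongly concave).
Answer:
<image width="64" height="64" href="data:image/bmp;base64,Qk12CAAAAAAAAHYAAAAoAAAAQAAAAEAAAAABAAQAAAAAAAAIAAATCwAAEwsAABAAAAAAAAAAAAAAABEREQAiIiIAMzMzAERERABVVVUAZmZmAHd3dwCIiIgAmZmZAKqqqgC7u7sAzMzMAN3d3QDu7u4A////AHeHd3d4h3d3iHd3d4d4h4eYiXZnd3iHjvYHRoh3aLiHh3d4h2qYh2aYh3iId3iHd3iJd2d3d2V9x1eFiHdnl4eHd3eKWIiIhpiHeIh2eHeHeIh3d4h3d1IL96h3d3eHeHeIdmuJZWeYh4d3iHd3d4d4Z5qoiHh2VCinv4doiId3d3h3aFmWd4mHh3d3h4h3h3hXq7dmeIZ5t2tmR3mId4qHd3iJdWh3eYiHd3eJmYd3eFaZdUd4d7+17zN8h4d2fKh4iJmId2Zohod3d4iYd3d4ZXdmi4iI23O3Rc+Vd3dmd4iHeIeId3d1h3iId4h4d3d6qHeoeXaXAII0eXR4d4t3h4d4h5mImYW5eIh3d3d4h3m5eHNXQ2gO92VVdmh3d4iHd3h3qXialYh4mHiHd3iHeHdodHlmjz/2eXV5eIh2d4d4d3d3d3d3WHiGepd3eIeJeIiK/5d5FYaNqHh3mHd3d4iHiFWId3hph4RYdWd3iHmHeXbaZWZZdndod4l2iIh3eIiIdomIh2mpp5mXVoiHV3d4QEZ3d3qGdmp2iXeIiId4eIiIiIh5dndol3p4u5dXd4hDeId3mXd3eYh3iHeIh3h4iHpmdlmWeGh3hXmoeqZnmFV3d3eId3d3iHeHd5iHd3iHWHd3Z4h4d2i3h2Rpp4h3rZd3eId4mod3d4eIiHd3d3hnmId3d4dnaLindjV4qVjvdWmHd3isl2d4d4h4d3d3eYeYiHd3iHmYtYZ3VpmXS8dEeYdnd62Hd4h3iGmXd3d3d4iId4h4i9ZyV5p2RWQliHVoh2Z3iGZmeHZ3h4eHeHeIh3d3iIdncllomndkMkiruXmpZnd3d3eHh2eXd4h4iHiHiHd4h2Z6KVWGfvyGesy5eIh3eIiIiHZ7l4d3iHeId3eIeId3Zo+HjVN6zMh4mphndWeId3h3eJWXd3d3d4h4d3h4h3ZWj5mLY3dGh4d4hliFV4h3eHiJ10h3iHh2d3iHeId4iGi+J0N2d1aIdVeIaIeHiIiHiHaHN3d3Z4d4eGV4h3m6iHiIVHiJx3h2Z5l2eId4iHd5qHdXd3dmd3iIc4eIetpkaqiXVGt4eIeHmHd4d4l2Zmm6h7qHd3iId3mZ1lZpt2hmethVeVqod4d3iHd3iYd2Z4ZFh5iHeIiYd3qXVWdUd1d5mJyiWZd3dniIh2dmd3d5t3hCd3aJqqZZiGZnZVd4d3iHnKWHd4mZjLVWZ3eHZrw1qot3d4zqdUmIZ7xEd3hmeIeKfcZ4h3VptTaJh3d2mGpnfXeIebiIZndX/3mXeXaIdpg9tXiHd9YK6NuHd4hTq1d5eIdmd3h3dlW8eYadh4dldAd2iHhTdhV2+nZ4q1d3eIh3d1V4d3mHZnWHI4t3h0a2WHh2d2ms+ECYd4rbO1V3iHd3Znd3eoaZppgTZ2eaWteYeId2ne2mc2iXjNU7RneIZ4iHd3d5c2mmR2eYmYhphph3h2VpuXd2h2iHUEh4ZnhXiZl3d3h2Z3Ynqql2eWhmiIeId3d2aHfuOXaZeKl3eHeImXeImYeHbqepmXNZd2aIh4h3dnd3dnl3VsqJmHiHlnZneYeHiHeP95qph3dYdnmHd3h3eHZmZ6pkV3qoeIiGRamaiGRph273V4d3qWh3Z5d3eIh4h2d3mYZYetl3iIqoiIdWiZh4VqhSZ2eJd3iGeHZ3d3iId3iIg3p4mHeIeJh3d3qmeHh2d1AXd4tzd3eImIhmd3h3iJtniHeHVXh3d3d4iIiGRWiIl1mIW4JnZnd3eHh3d3d4mkh3eIhkWKiIeIeIVod2Z3eZjKdVeme8qHmomYiIiHd3i1d4iIacmHd5h3h3h4mHd3dYuWZPlqyoe/+4d3eHd4iIV3eIiKyIiIeHd3d4h3iId2d4Q1h0aHh3rJZ3d3eHd4h3iIh3moiJl3d3d3d3d4d3d2d1mXVId3d4dnh3d3d3iHeId3Z4h3iHh3d3d3d3d3h3d3eId3mnd3d3eHZ4h3d3d4h3dnaHd3iHd4iHeHh3Z4d3eHh4lnhVh4h2ZneHeId3d4mHd3d3iHd3eIh2Z3d3dla6d3irWVB5iHd3d4iIh3iHiYd5d3d3d3d3iHiZZ1iYd5mHd46zkFmIh3d3eId4iIdnh4iXiId3iHd2W/9DSsmIdph3j/CjeIiIeHeIh3h3d2eYd3eHmHiIh3Qn/miImZlUmYh7dtaYiId3d4h3eHd3Z4d3Z3eIiYh3UlZmeHeIiHaIh0YXiLh4h3eIh2Znh3d3d3d3mXeIh3h1hld4d4d2eHeJeSiJqHd3d4qXd2eIiZh3h2d3d3d3iah3iIiIh3Z3d4p6e5iHd3eIZ3eth3V4moiId4d3d3eIq4eYd3iIdnhnhYxneHd4dnU5g2qHRXeIZ4h4mIhoeHeKl4l3eIh2Z3iYlld4h4mHdl2nd6lod3dndmeIiYiKiHd2eHeHiIiHqGd3d3iHd3iJiHiYZamHiHiFp3iId3mId3d3iId3iaiYd3eHeId3eImGaJhlmXh4dnaod3h3d3h3d3d3d3d3h3d3eHd3d3eIiIeHiIiHd3Z2iXd3iHh3eHd4h3d3iHVIZqmIeHeHd4iIh4d4ipZ3h5mJd3eIiHd3d3iHd3d3dkmXmHd3eIh3d3eHd3d6lnd3iHd3doeId3d3d4d3d3iclXeId4h3iHd3d3dod3d3d4h3h3d2hniId4iHiIiHeJzFV5mIiIeIiIiHiHmHZZh4l5eI"/>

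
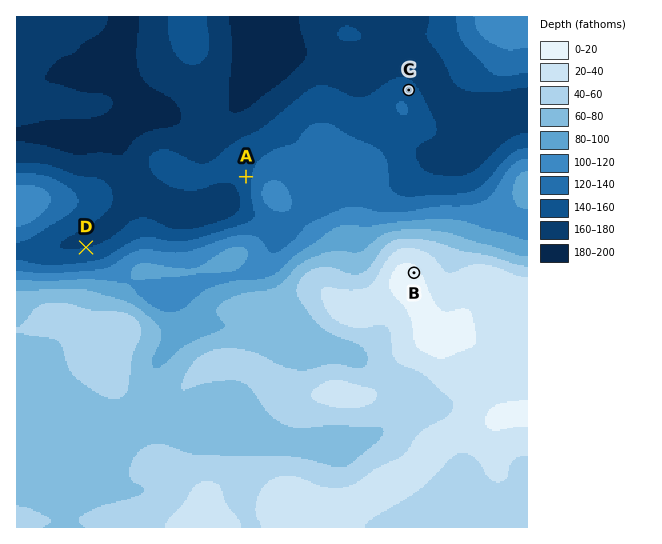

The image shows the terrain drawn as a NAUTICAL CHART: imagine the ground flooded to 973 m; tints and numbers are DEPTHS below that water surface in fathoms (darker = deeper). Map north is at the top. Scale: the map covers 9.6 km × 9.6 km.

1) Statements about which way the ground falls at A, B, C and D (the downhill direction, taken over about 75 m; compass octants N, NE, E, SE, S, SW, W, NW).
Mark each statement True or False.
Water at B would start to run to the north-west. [False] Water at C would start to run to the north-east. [True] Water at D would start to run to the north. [True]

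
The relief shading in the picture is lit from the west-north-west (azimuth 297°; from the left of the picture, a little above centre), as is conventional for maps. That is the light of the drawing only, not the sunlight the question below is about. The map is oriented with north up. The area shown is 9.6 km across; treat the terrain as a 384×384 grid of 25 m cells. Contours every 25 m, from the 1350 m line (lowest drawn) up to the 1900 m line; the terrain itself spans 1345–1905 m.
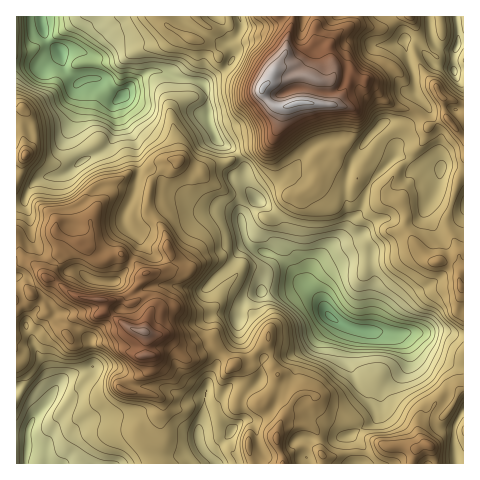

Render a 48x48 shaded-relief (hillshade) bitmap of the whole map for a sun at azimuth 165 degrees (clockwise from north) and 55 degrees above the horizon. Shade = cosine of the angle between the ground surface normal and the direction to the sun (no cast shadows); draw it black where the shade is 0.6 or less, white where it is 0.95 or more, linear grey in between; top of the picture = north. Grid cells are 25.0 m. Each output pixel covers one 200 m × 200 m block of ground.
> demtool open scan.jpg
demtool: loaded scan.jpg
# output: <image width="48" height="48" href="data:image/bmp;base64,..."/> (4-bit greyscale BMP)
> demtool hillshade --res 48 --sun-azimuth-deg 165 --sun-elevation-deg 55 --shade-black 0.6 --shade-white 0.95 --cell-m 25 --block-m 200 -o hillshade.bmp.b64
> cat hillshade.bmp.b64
<image width="48" height="48" href="data:image/bmp;base64,Qk32BAAAAAAAAHYAAAAoAAAAMAAAADAAAAABAAQAAAAAAIAEAAATCwAAEwsAABAAAAAAAAAAAAAAABEREQAiIiIAMzMzAERERABVVVUAZmZmAHd3dwCIiIgAmZmZAKqqqgC7u7sAzMzMAN3d3QDu7u4A////AKmZqqvM3KqqqpebqKmZiLqYmrq9273rqqmZqqu8zLqqqpiql5mbmKmHeJmqupu6q6qaqqqqqqqqqqmqhmiaq6qIiHdUVmdou7qaqqmZmZmqqrqaqEd2nLuqu5chI1VpucuJqamZmZmru8uqvIiFirqru6hlRWeaycyXiZqqqqq7u7yprLuoeaq7qYiIdWiay8y4eJmqzu3cu6upmamqiaq7qHiYdUaJrby6h5iJvd3LvLuqmJd5mJmZh3mZdUNYms3MqJh2eKvM3My6yql5qIh2ZomZhkM1eN3cy5l1Nqzu3N7avLupmHZUV4iZh2VEZ8zN3typir3dzN3amquodkM0Z3d3d2ZVeKrN3v/su7zMzKu7hXmph1M1VTMzRWZWeKq8zd3cu6qry5iadEerqnVUMyERNVVFZ6q7uqu6mru7yoiJdUSKqYdkRFVmeHdWeKu6mb3bmYiImIh3d1NHmIhleau7zMuZq8y6mbvdhlWJm6mHiYUkVGd4rN3c3e7Ku8yqu8usp4d5m5iJq4YyE2irvN3czN3bqqy7zLllaJhmd3d4q5dURoq7u8zMu7vLmonMuFEAA3mHeKqIq7mZmZrLqszLu7qpiYirlDRndWq6q97Jmsuqqqq7qau7u7u5h6mHeJvN2mZ5qs3cmbupq7uqqZqrvLvMl6lmrM3MzIRGmYm7qIh4rMuqqZmZq7qrmJd4q8ypmXVol2eZqGiZu8y6qpmYmal3iJeJqqqoZGd4hmeJmYq7vM3LqpmqmZiHh4iJqYmoZYiHV4iJmZrMzM3dyqqqmYiIh3dniImpmJmXaZiJmaq8zN3e3LuYiYeJmGdmaIiaupmXiZmZq6mKzN3d3Lu6mZh4mXZSI2Z6u5mZmqqqvLhpvMu7zLqrqpmHmqYxACZou5iqqqu8u6qZqqqqq7qZmZqXi8lVQgJnm6iaq7vLqau6iZmqqrqJmJqYiryYhjAkaamKvLu6mqq7mZmqqauXmZmYeM7LqWIBI3iKvLmZvLvMupmaqoqoeaqpd87amZhUMzRoiZZWisvf66maq5mqibuqmIm6h5qYZVQ0VmUzV5nP/sqZq6iaqazLqXeql3eZZWZEZmdniHZ9//26q8qaqpvLupmZmHZmVFZmh2eJqYdq3//+3e2pqpq8yaqZmHVERERWh3eJmpmazv/////aq6mLqKl3d2VFVURGeJqoirq7ze///+3u26h5iXVXdlZohlZmaLyoeKu5eKu7zKzuuYiqmCEld3eJqnd2Z4mYZGm6hVZ4eZzbmYmpZCATeZiJvbiGZniXUhSLypqqqbu5q6mFJFRVebu7zduYiazJYQBZu6qZqZZnqphDWImYeKu7ve3MzM3LkwAnqod4iFI3mJhomqu6iIq6q83d7cy6pwADiXd4d1RXeJiaqKmququ7qZq83cy6qmAAV2iIh4mIiJqauKiJzczLqZqru6q7qXUgN2eHmrzLuqqbypmInMuqqaq6qYmZqnh1R4aGaby7zNqqq5qZebupqau6mJuXmYmZZ4aGRqqZveqqmg=="/>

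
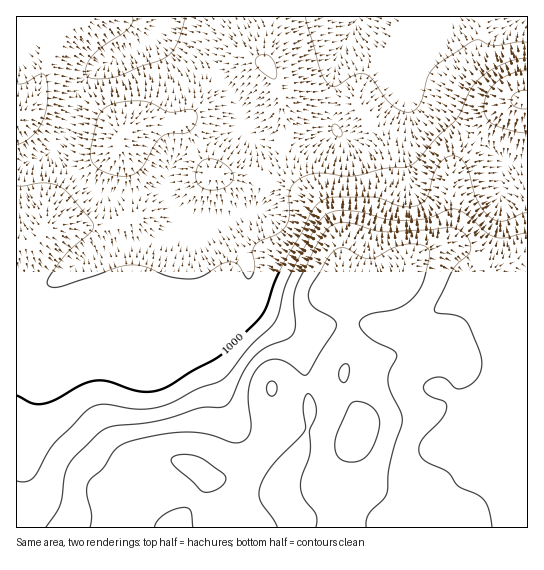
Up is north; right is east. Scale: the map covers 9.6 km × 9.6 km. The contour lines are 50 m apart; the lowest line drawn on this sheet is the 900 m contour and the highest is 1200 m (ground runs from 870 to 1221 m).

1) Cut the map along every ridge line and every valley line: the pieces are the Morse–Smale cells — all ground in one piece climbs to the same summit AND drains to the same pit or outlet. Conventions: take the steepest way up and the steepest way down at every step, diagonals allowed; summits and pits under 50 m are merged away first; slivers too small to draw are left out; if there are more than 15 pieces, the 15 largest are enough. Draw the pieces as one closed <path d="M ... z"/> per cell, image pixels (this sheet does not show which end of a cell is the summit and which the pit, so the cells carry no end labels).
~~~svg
<path d="M449 16l-433 1 1 511 8-1 2-14 0-30-7-34 1-31 4-12 15-27 11-28 11-4 21-15 28-25 31-8 13-17 6-13 8-30 12-12 5-2 8 3 11 0 10-4 8 3 25 38-1 34 2 6 34 24 13 13 7 16 6 41 0 24-5 20-23 39 0 11 14 24 2 11 231-1 0-365-22 1-60-51-20-12-21-5-8-9-2-8 1-9 11-16 10-10 17-11z"/><path d="M218 224l-13 4-11 0-8-3-5 2-12 12-8 30-6 13-13 17-31 8-28 25-21 15-11 4-11 28-15 27-5 20 1 35 6 22-1 45 270-1-1-10-14-24 0-11 23-39 5-20 0-24-6-41-7-16-13-13-34-24-2-6 1-34-21-32z"/><path d="M527 16l-77 0-16 16-17 11-10 10-12 20 2 13 8 9 21 5 20 12 60 51 22-2z"/>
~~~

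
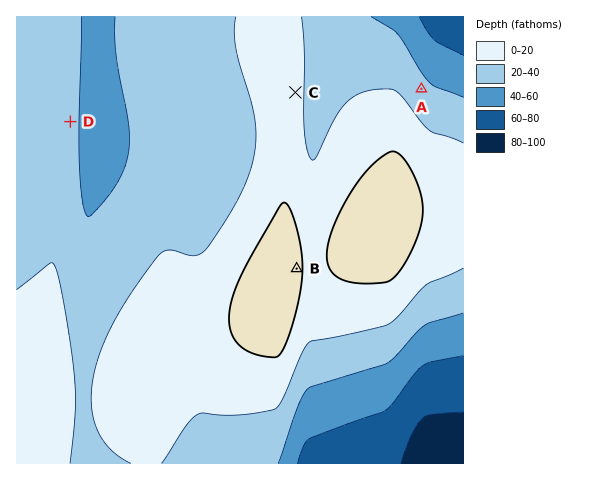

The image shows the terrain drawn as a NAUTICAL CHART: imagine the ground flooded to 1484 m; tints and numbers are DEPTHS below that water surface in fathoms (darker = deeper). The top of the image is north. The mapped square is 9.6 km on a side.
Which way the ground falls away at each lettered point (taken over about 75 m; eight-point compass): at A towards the NE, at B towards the E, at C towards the E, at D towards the E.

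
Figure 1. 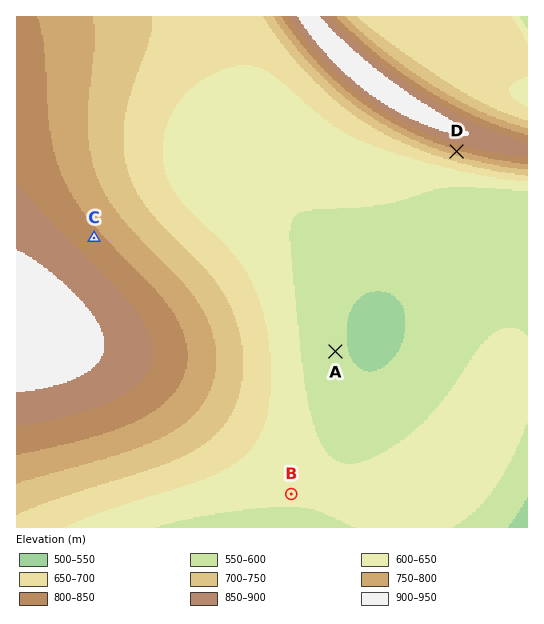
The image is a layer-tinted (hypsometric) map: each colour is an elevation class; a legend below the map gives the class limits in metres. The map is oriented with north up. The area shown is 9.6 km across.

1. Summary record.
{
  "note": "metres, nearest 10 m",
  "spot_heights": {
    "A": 560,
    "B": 610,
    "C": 820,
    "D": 790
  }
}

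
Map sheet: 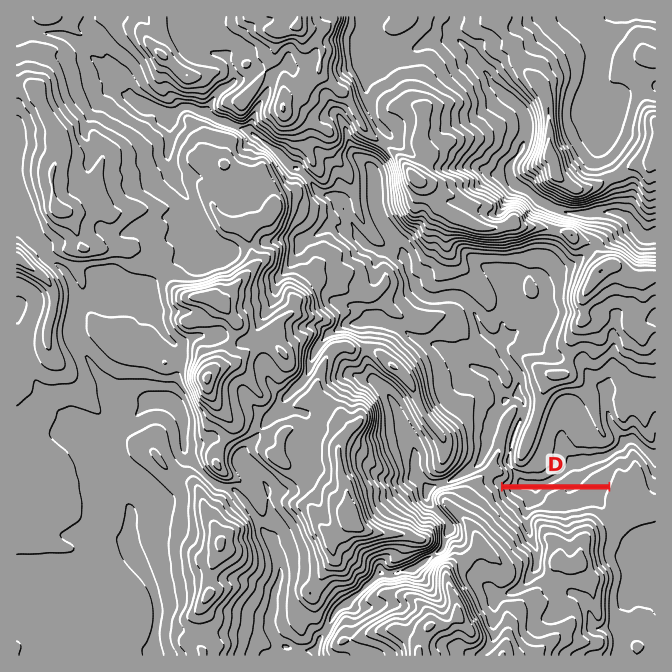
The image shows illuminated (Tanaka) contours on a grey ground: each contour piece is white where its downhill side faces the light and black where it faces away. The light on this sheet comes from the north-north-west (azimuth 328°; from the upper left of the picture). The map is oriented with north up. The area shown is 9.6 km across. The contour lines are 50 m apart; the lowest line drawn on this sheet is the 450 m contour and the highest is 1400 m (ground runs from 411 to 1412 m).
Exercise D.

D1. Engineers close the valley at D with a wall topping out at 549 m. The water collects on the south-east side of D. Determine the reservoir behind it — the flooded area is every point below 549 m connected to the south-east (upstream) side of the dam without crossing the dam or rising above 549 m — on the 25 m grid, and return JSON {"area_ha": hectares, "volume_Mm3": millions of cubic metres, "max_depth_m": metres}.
{"area_ha": 45.8, "volume_Mm3": 17.03, "max_depth_m": 105}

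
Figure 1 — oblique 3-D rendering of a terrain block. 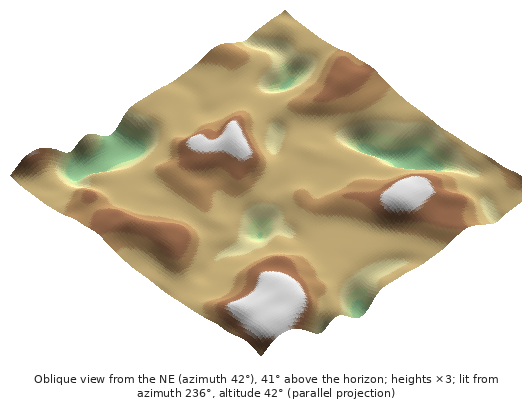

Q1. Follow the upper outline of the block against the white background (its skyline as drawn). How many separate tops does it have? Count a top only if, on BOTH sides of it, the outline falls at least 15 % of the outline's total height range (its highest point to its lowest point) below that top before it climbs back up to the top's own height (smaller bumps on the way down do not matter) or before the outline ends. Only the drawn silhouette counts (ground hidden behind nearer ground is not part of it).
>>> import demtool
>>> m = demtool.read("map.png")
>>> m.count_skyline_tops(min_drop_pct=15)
1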